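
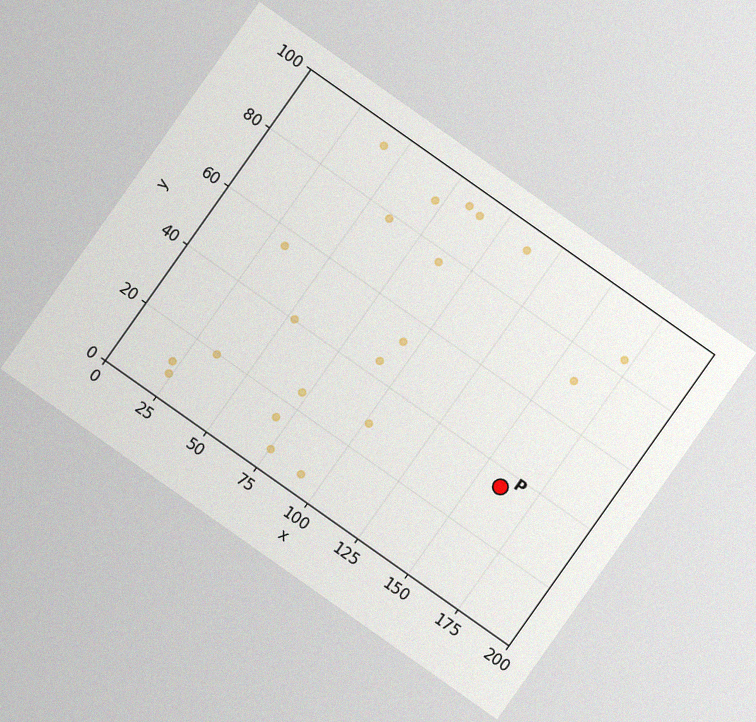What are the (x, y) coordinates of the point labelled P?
(160, 35)

The chart is tilted about 35° clockwise, with some photo noise. Following the gridlines from P to each axis, P sits at (160, 35).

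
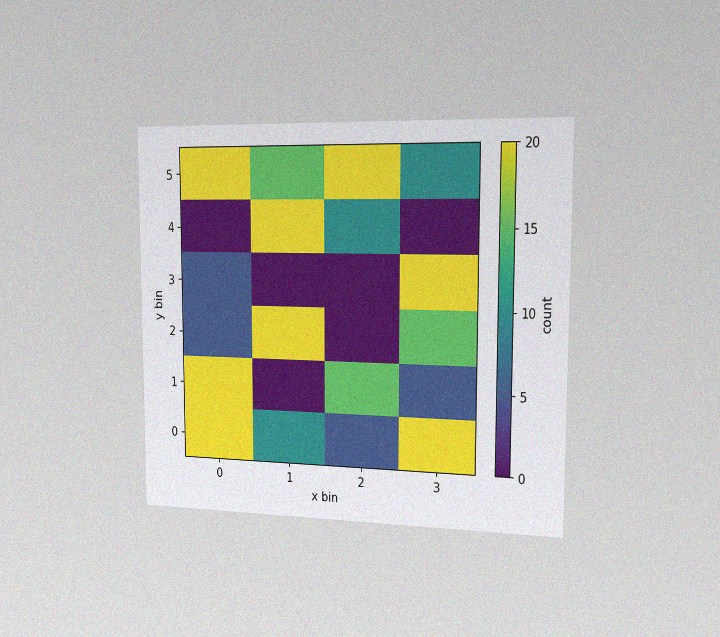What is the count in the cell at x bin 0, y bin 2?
The chart is viewed slightly from the right, with some photo noise. Matching the cell (0, 2) against the colorbar gives 5.

5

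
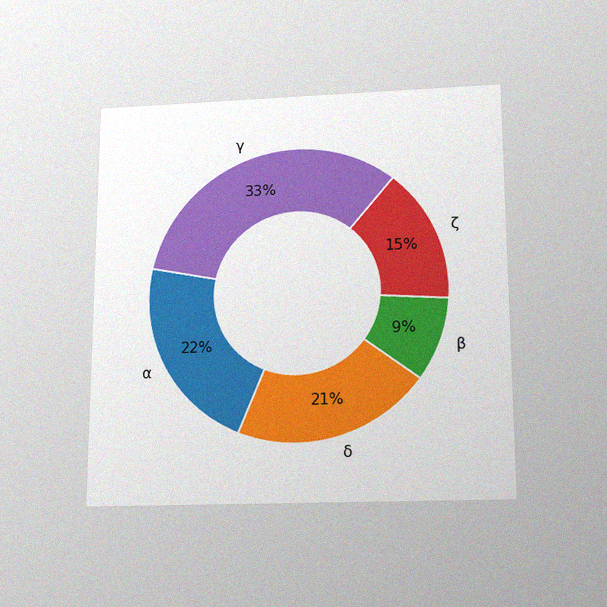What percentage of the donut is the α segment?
The chart is viewed slightly from below, with some photo noise. The α segment takes up 22% of the ring.

22%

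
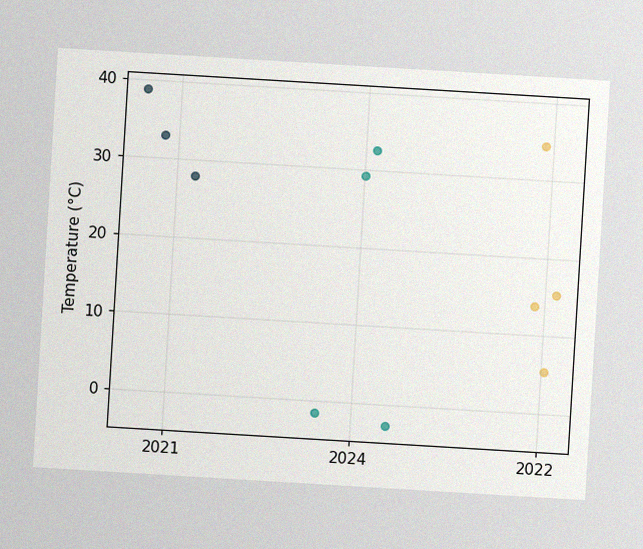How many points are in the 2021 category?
The chart is tilted about 3° clockwise, with some photo noise. Counting the markers in the 2021 column gives 3.

3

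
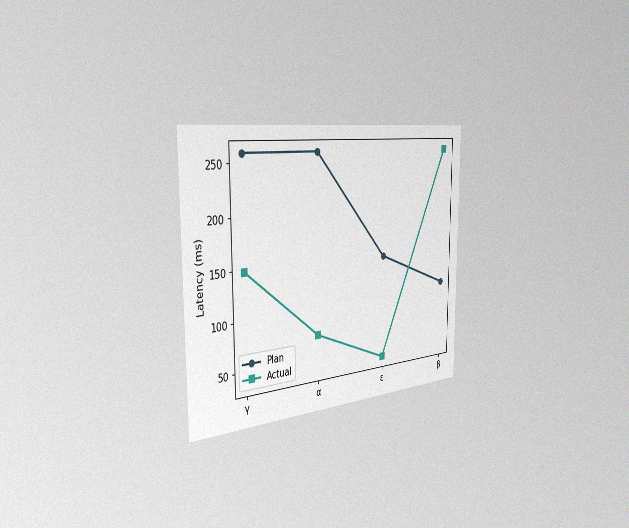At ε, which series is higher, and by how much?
Plan, by 111ms

The chart is viewed slightly from the left, with some photo noise. At ε, Plan sits above the other line by 111ms.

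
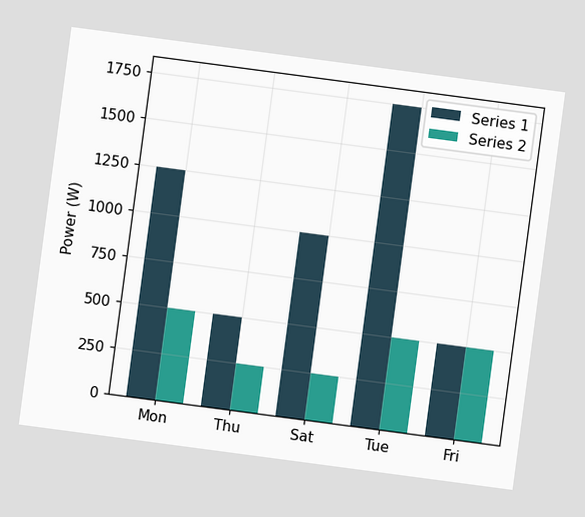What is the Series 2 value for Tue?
The chart is tilted about 8° clockwise. The Series 2 bar at Tue reaches 500W on the y-axis.

500W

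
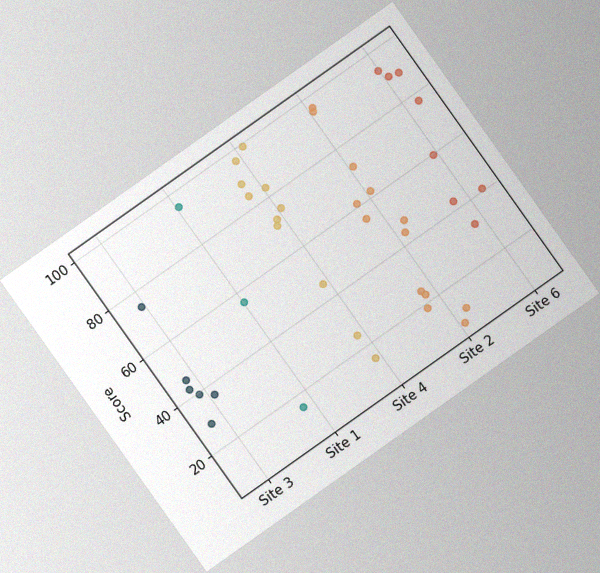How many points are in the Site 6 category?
The chart is tilted about 35° counter-clockwise, with some photo noise. Counting the markers in the Site 6 column gives 8.

8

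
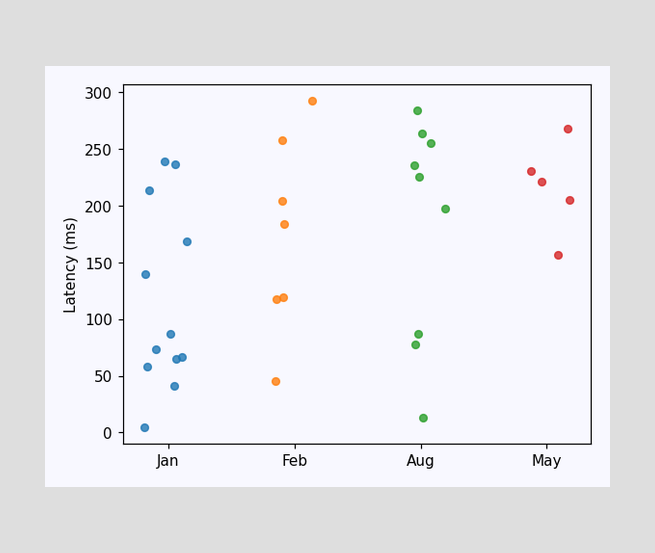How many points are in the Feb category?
Counting the markers in the Feb column gives 7.

7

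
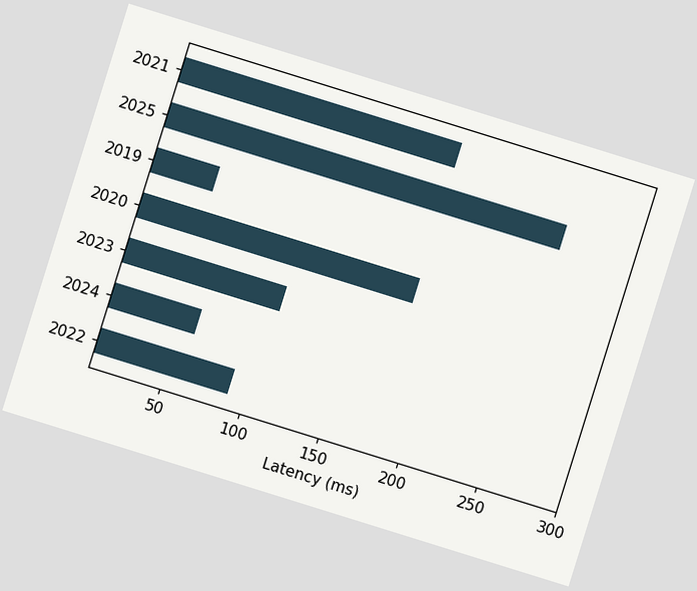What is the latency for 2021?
180ms

The chart is tilted about 17° clockwise. Reading along the chart's x-axis, the 2021 bar reaches 180ms.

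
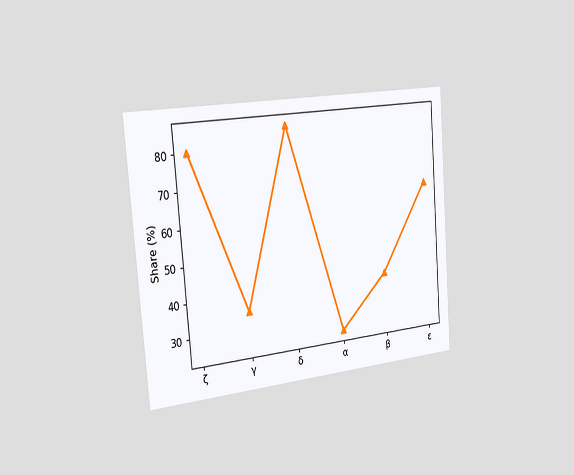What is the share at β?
The chart is tilted about 5° counter-clockwise and viewed slightly from the left. At β, the line is at 40%.

40%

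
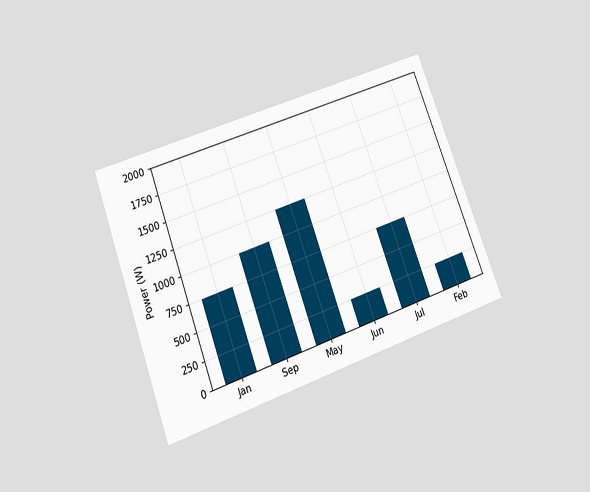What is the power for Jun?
250W

The chart is tilted about 20° counter-clockwise and viewed slightly from below. Reading along the chart's y-axis, the Jun bar reaches 250W.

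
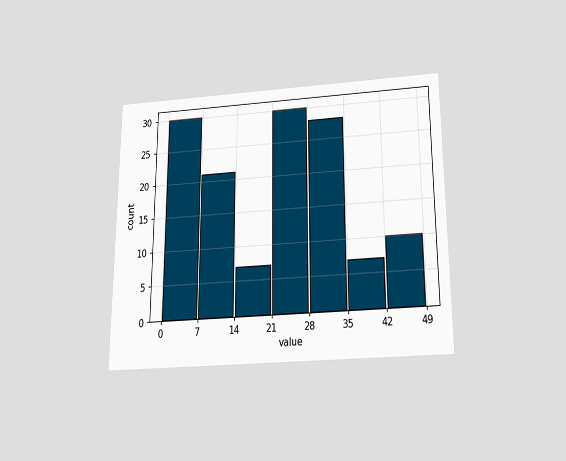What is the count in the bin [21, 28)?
The chart is viewed slightly from below. The [21, 28) bin has height 30.

30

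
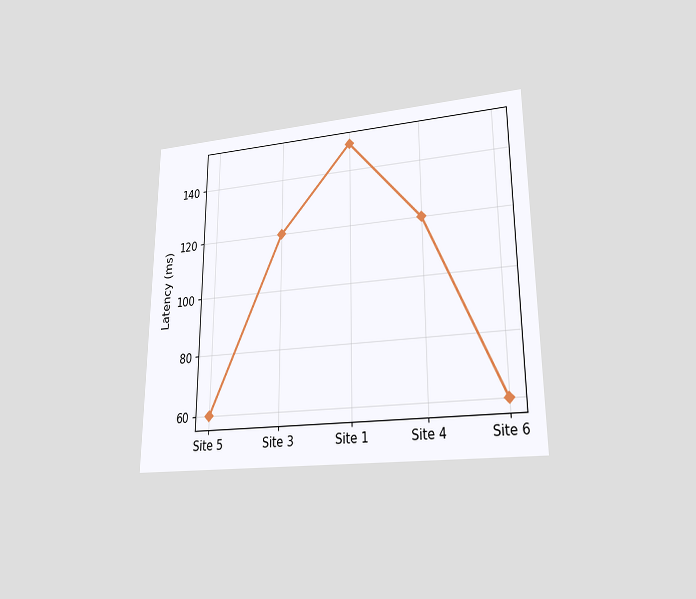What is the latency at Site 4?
The chart is viewed at a slight angle. At Site 4, the line is at 120ms.

120ms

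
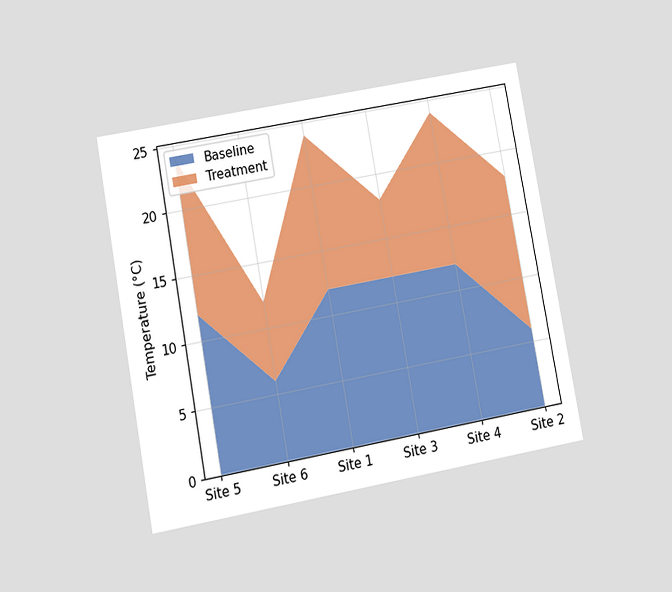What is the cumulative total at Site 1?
The chart is tilted about 10° counter-clockwise and viewed at a slight angle. The stacked total at Site 1 reaches 24°C.

24°C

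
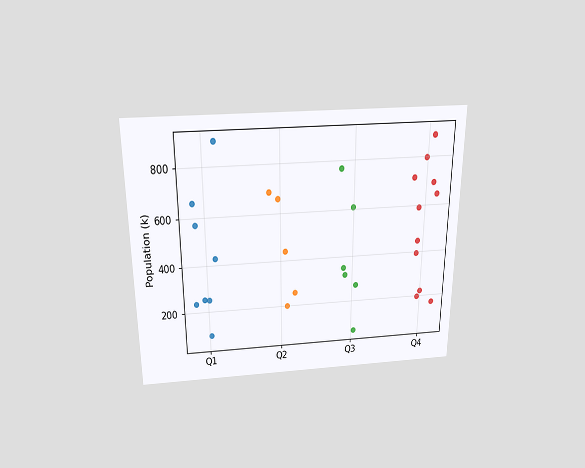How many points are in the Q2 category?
5

The chart is viewed slightly from above. Counting the markers in the Q2 column gives 5.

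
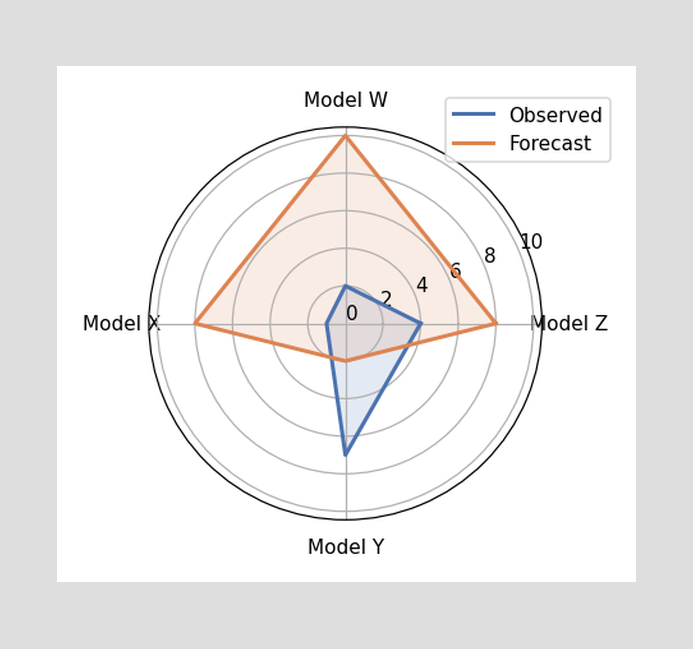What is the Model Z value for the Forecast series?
8

On the Model Z axis, Forecast reaches 8.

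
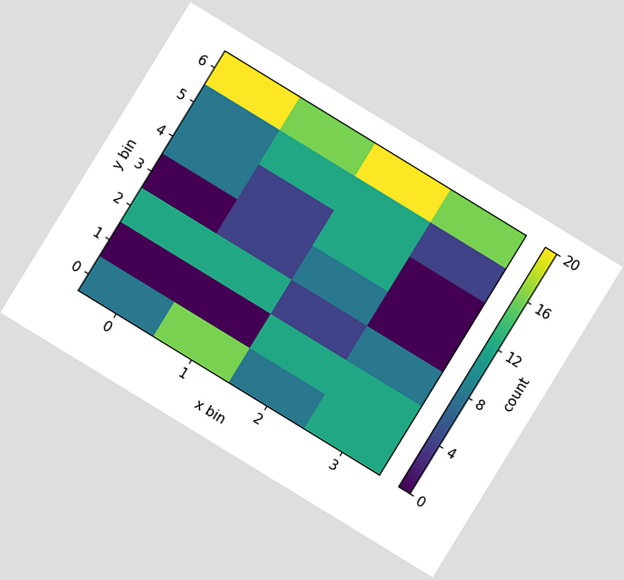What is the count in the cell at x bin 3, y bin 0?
12

The chart is tilted about 31° clockwise. Matching the cell (3, 0) against the colorbar gives 12.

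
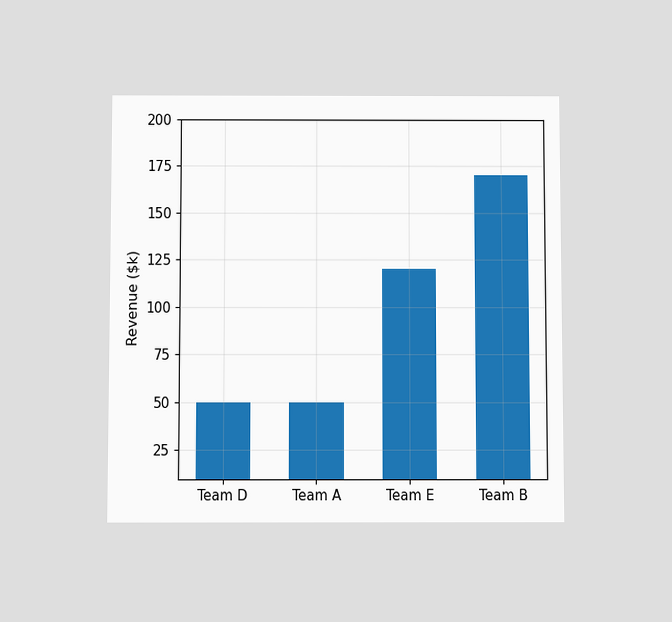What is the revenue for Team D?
The chart is viewed slightly from below. Reading along the chart's y-axis, the Team D bar reaches $50k.

$50k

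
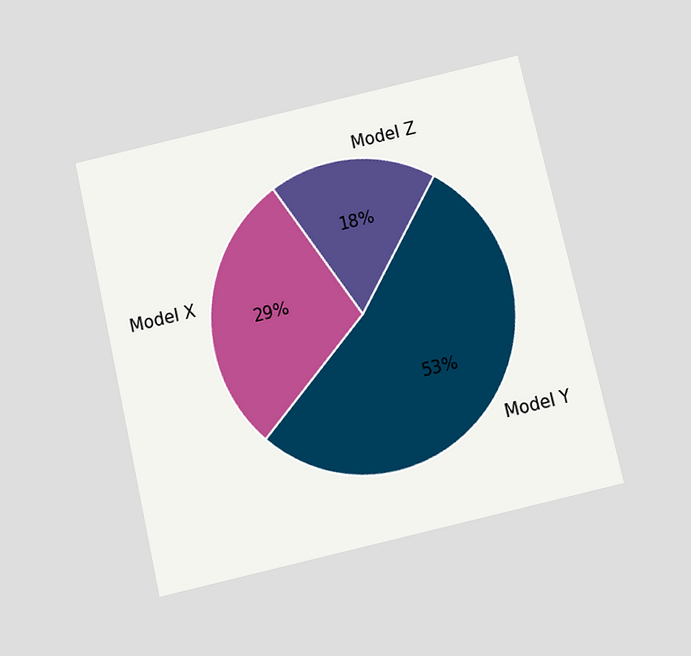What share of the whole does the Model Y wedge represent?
The chart is tilted about 13° counter-clockwise and viewed slightly from below. The Model Y slice takes up 53% of the pie.

53%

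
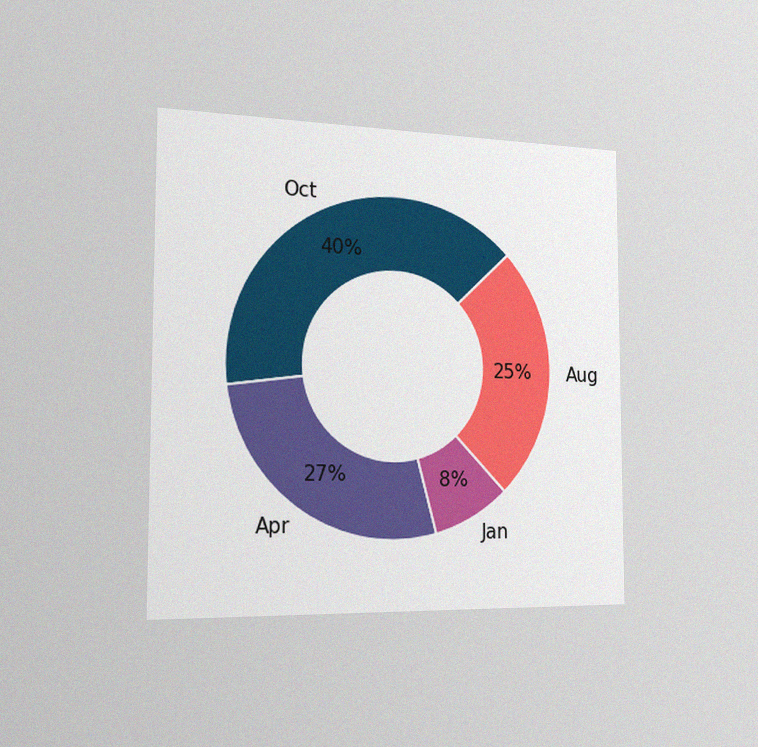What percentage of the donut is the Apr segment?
The chart is viewed slightly from the left, with some photo noise. The Apr segment takes up 27% of the ring.

27%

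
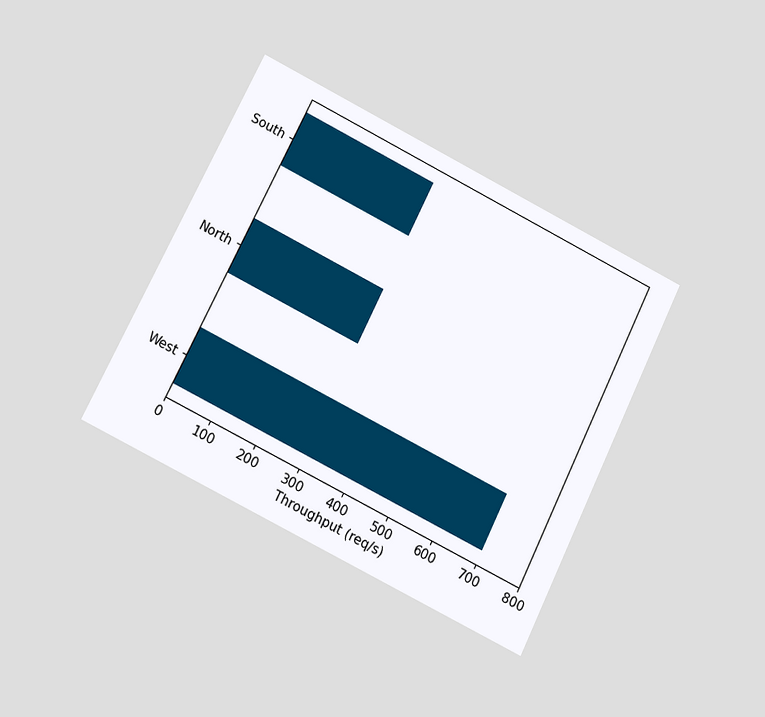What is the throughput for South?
300req/s

The chart is tilted about 26° clockwise and viewed at a slight angle. Reading along the chart's x-axis, the South bar reaches 300req/s.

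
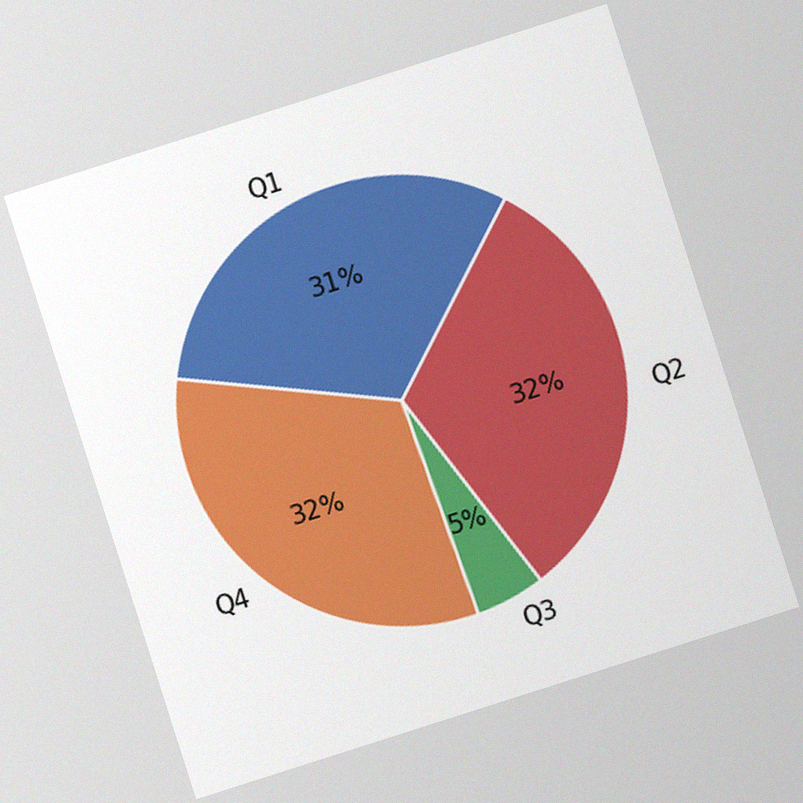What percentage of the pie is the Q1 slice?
31%

The chart is tilted about 18° counter-clockwise, with some photo noise. The Q1 slice takes up 31% of the pie.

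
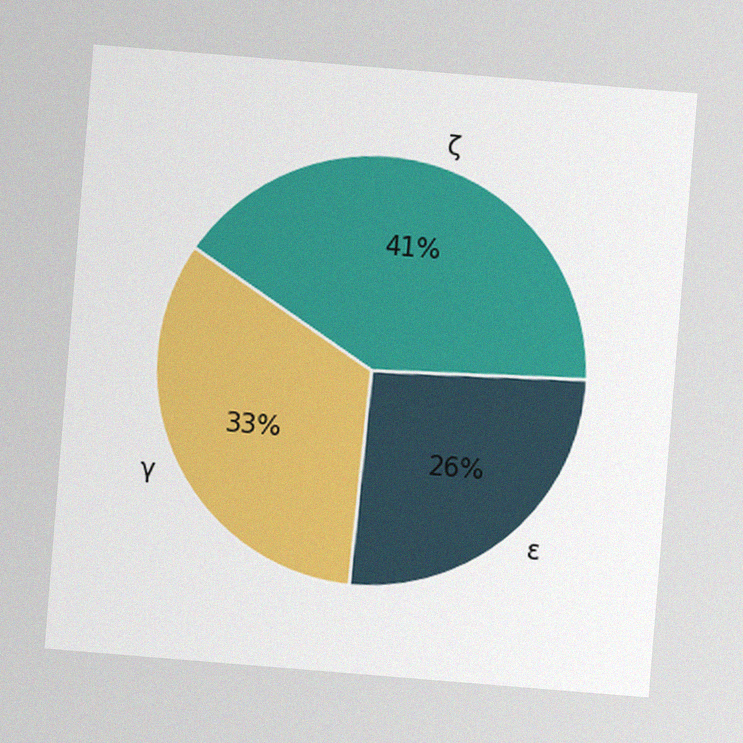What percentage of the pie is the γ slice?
33%

The chart is tilted about 5° clockwise, with some photo noise. The γ slice takes up 33% of the pie.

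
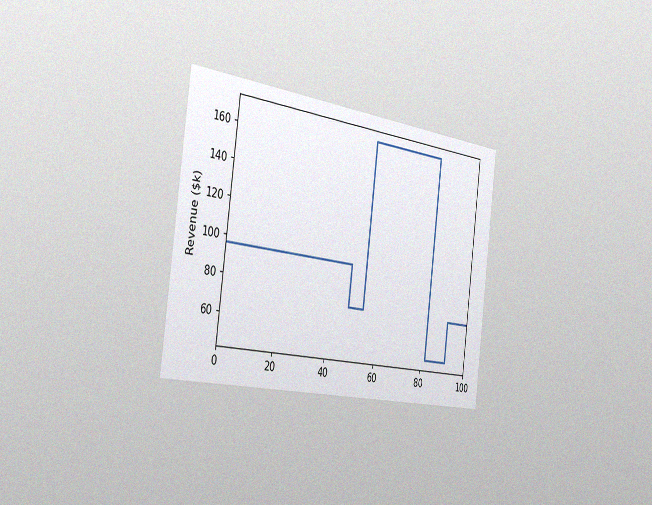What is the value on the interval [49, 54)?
The chart is tilted about 7° clockwise and viewed slightly from the left, with some photo noise. On [49, 54) the step sits at $72k.

$72k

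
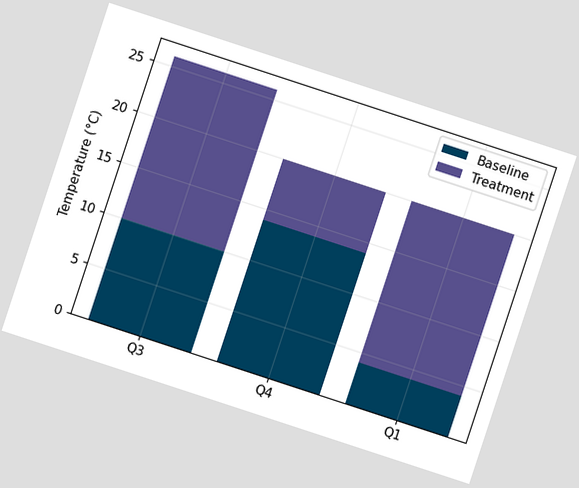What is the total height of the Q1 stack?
The chart is tilted about 18° clockwise. The Q1 stack's top reaches 20°C on the y-axis.

20°C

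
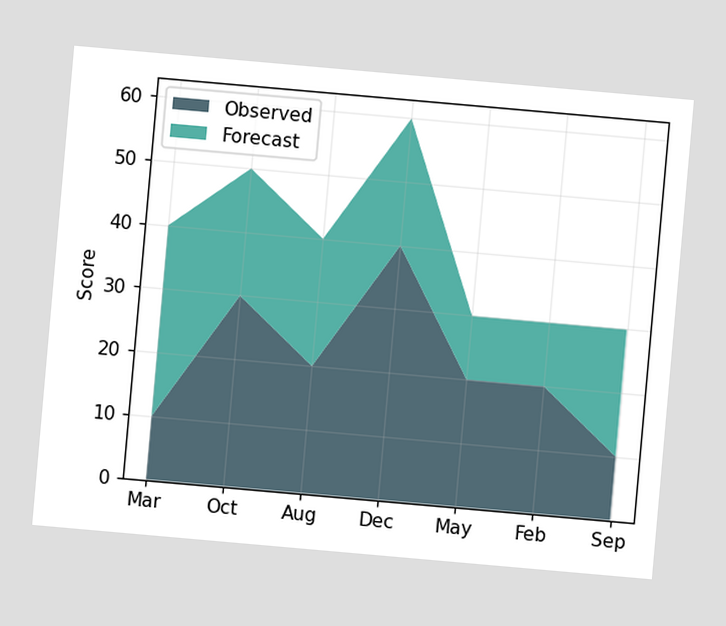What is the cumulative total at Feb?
The chart is tilted about 5° clockwise. The stacked total at Feb reaches 30.

30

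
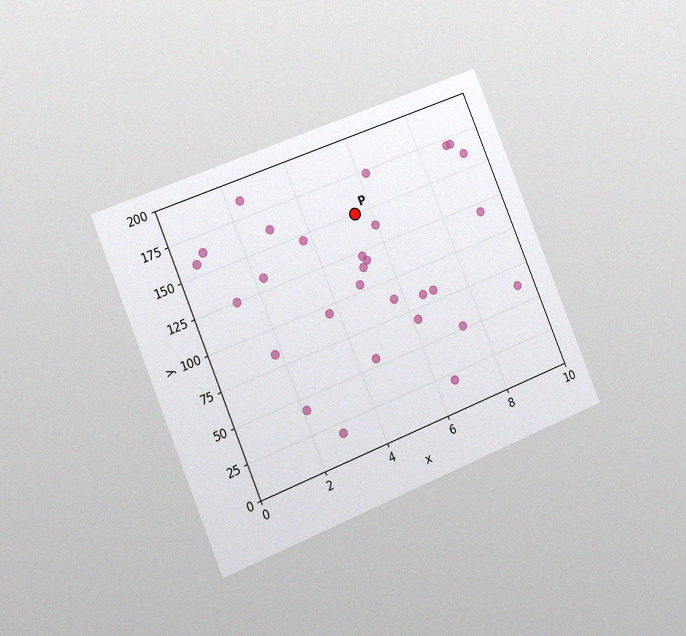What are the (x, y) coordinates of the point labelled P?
The chart is tilted about 22° counter-clockwise and viewed slightly from the left, with some photo noise. Following the gridlines from P to each axis, P sits at (5.5, 150).

(5.5, 150)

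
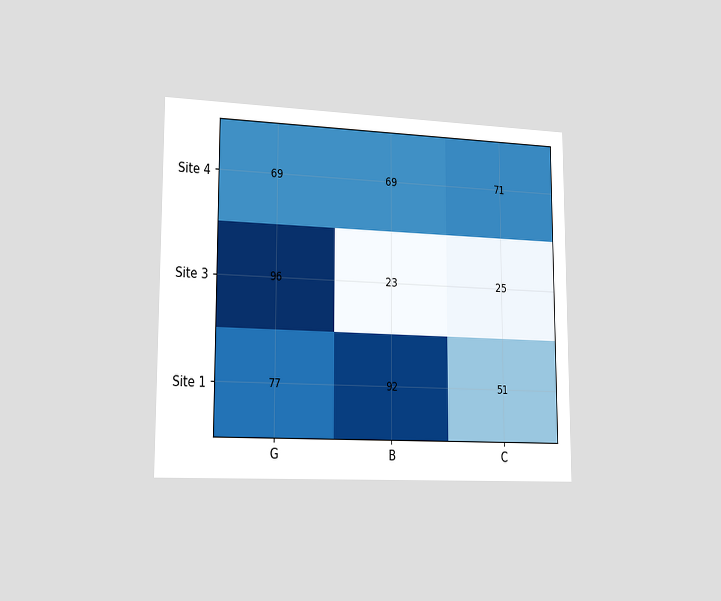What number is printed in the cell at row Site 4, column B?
The chart is viewed slightly from the left. The (Site 4, B) cell reads 69.

69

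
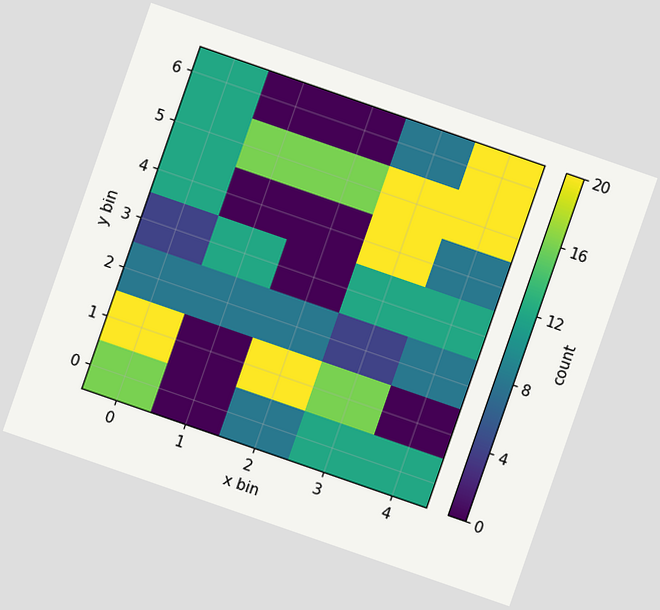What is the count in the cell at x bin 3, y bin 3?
The chart is tilted about 19° clockwise. Matching the cell (3, 3) against the colorbar gives 12.

12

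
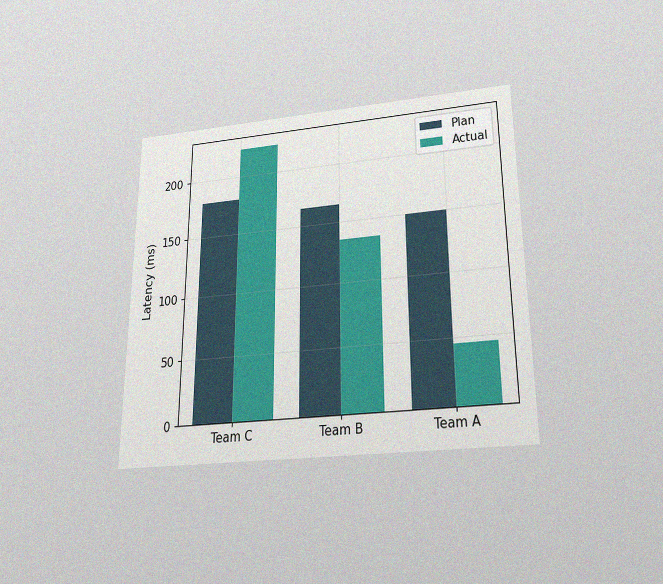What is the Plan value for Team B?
The chart is viewed slightly from below, with some photo noise. The Plan bar at Team B reaches 165ms on the y-axis.

165ms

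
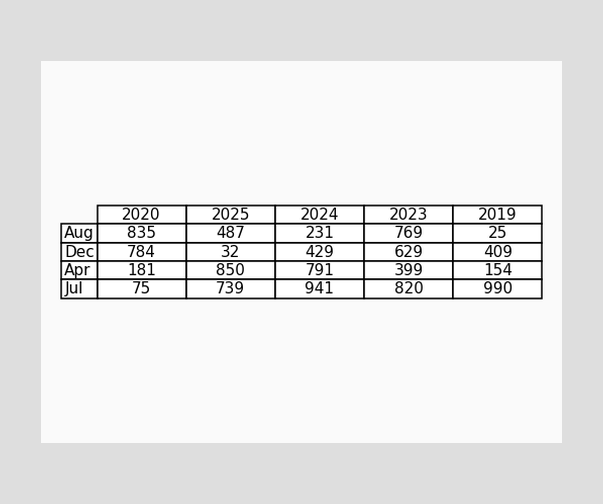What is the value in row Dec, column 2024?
The (Dec, 2024) cell reads 429.

429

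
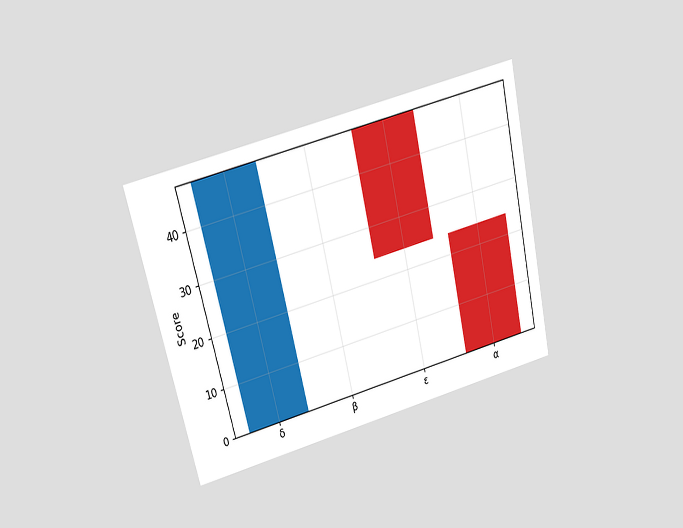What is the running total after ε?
The chart is tilted about 13° counter-clockwise and viewed at a slight angle. After ε the running total reaches 24.

24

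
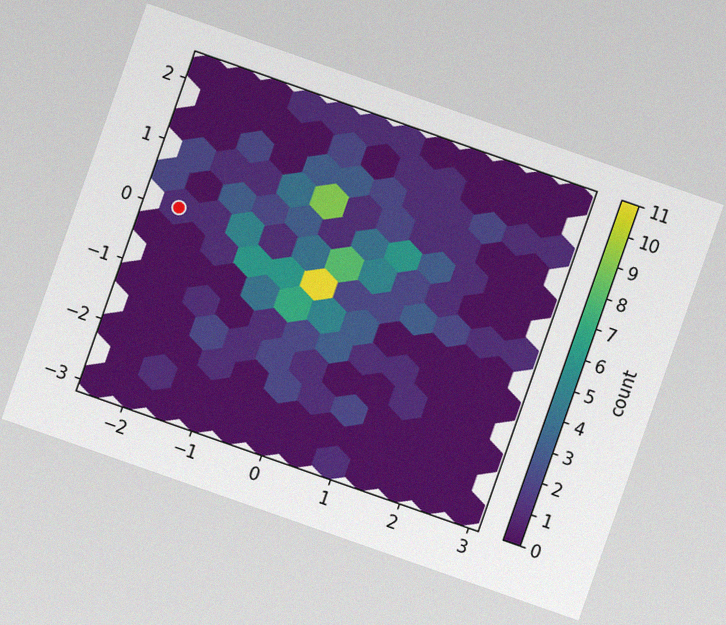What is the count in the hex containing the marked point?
The chart is tilted about 19° clockwise, with some photo noise. The marked hex reads 1 on the colorbar.

1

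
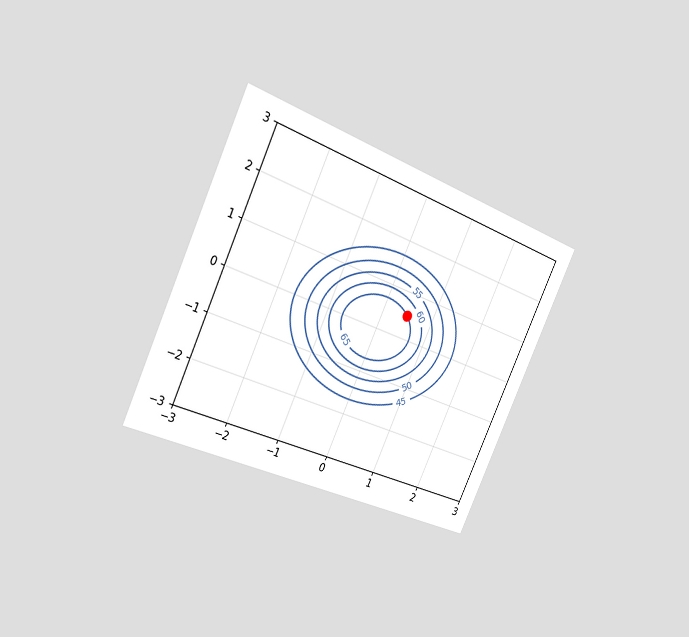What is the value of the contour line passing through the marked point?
The chart is tilted about 24° clockwise and viewed slightly from the left. The marked point sits on the contour labelled 65.

65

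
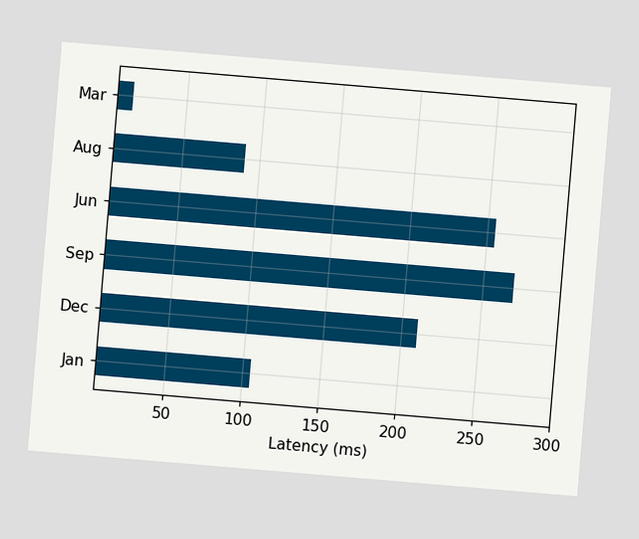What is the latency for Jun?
255ms

The chart is tilted about 5° clockwise. Reading along the chart's x-axis, the Jun bar reaches 255ms.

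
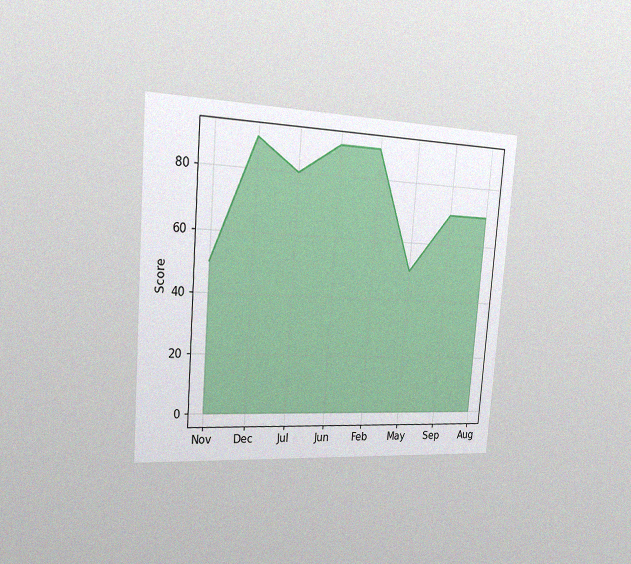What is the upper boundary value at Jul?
80

The chart is tilted about 4° clockwise and viewed slightly from the left, with some photo noise. At Jul the upper boundary is at 80.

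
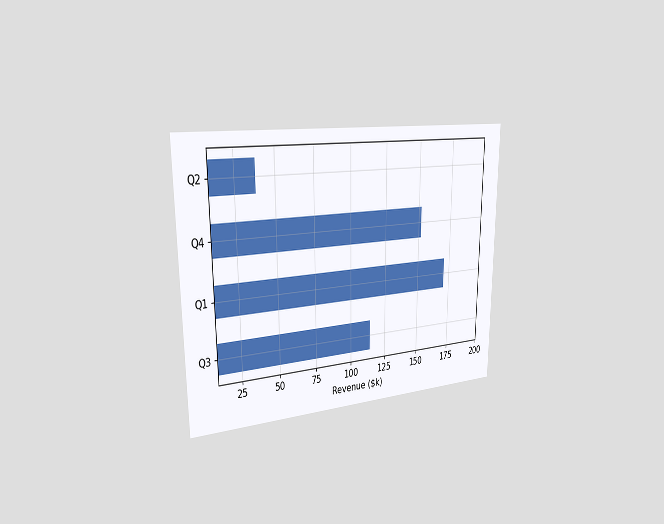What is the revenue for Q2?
$38k

The chart is viewed slightly from the left. Reading along the chart's x-axis, the Q2 bar reaches $38k.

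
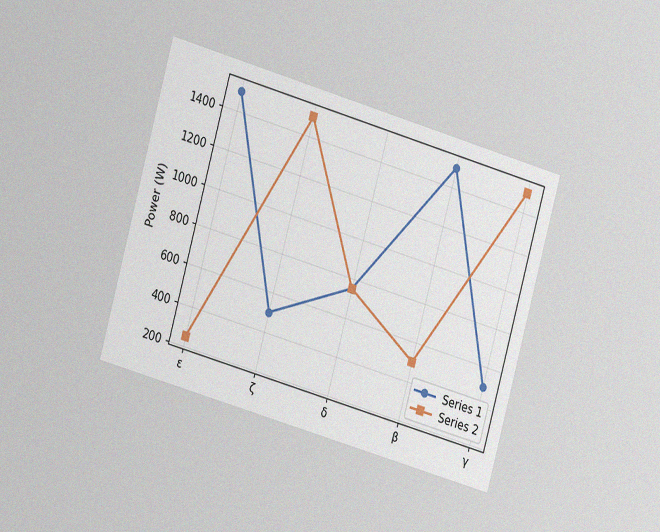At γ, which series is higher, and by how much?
Series 2, by 1000W

The chart is tilted about 16° clockwise and viewed at a slight angle, with some photo noise. At γ, Series 2 sits above the other line by 1000W.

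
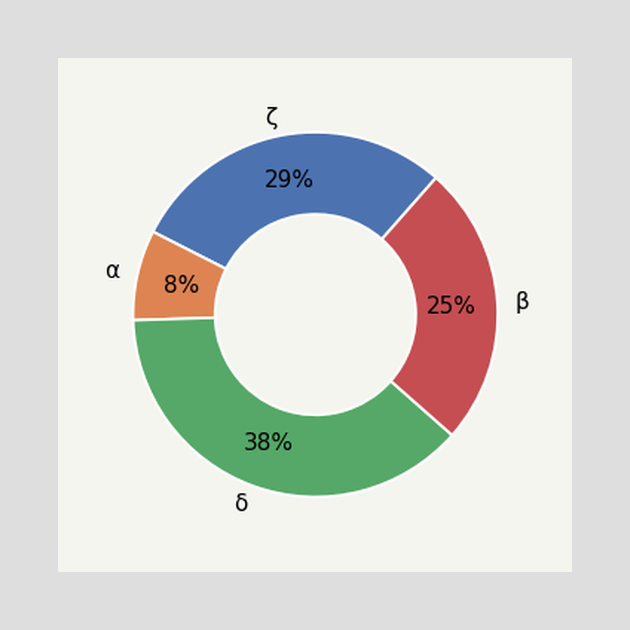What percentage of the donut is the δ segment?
38%

The δ segment takes up 38% of the ring.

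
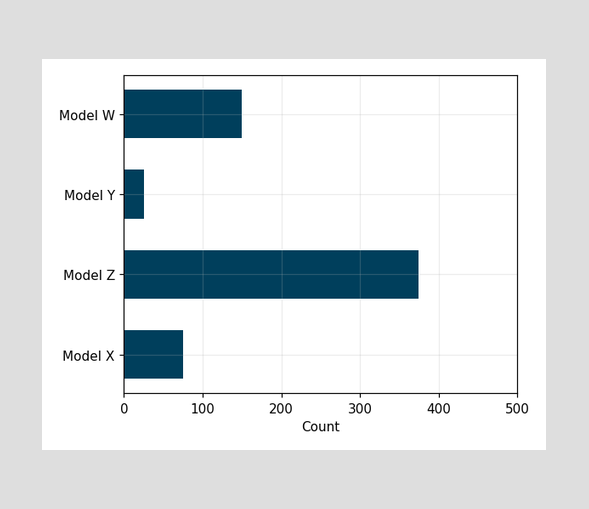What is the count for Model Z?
375

Reading along the chart's x-axis, the Model Z bar reaches 375.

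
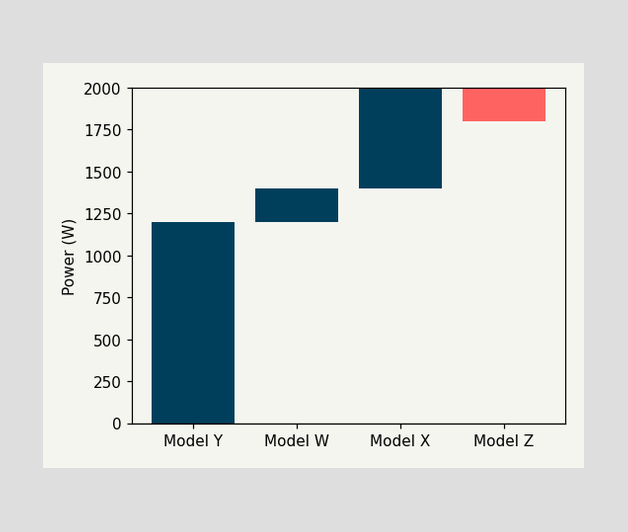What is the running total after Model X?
2000W

After Model X the running total reaches 2000W.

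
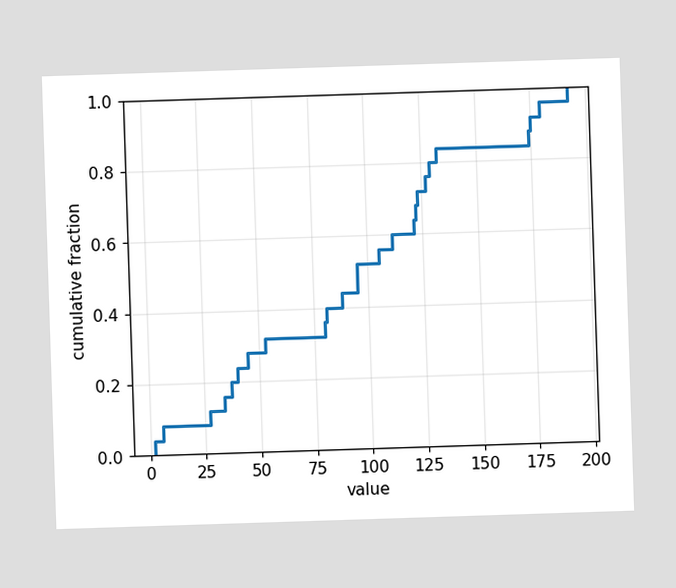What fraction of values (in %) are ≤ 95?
At x=95 the ECDF step is at 52%.

52%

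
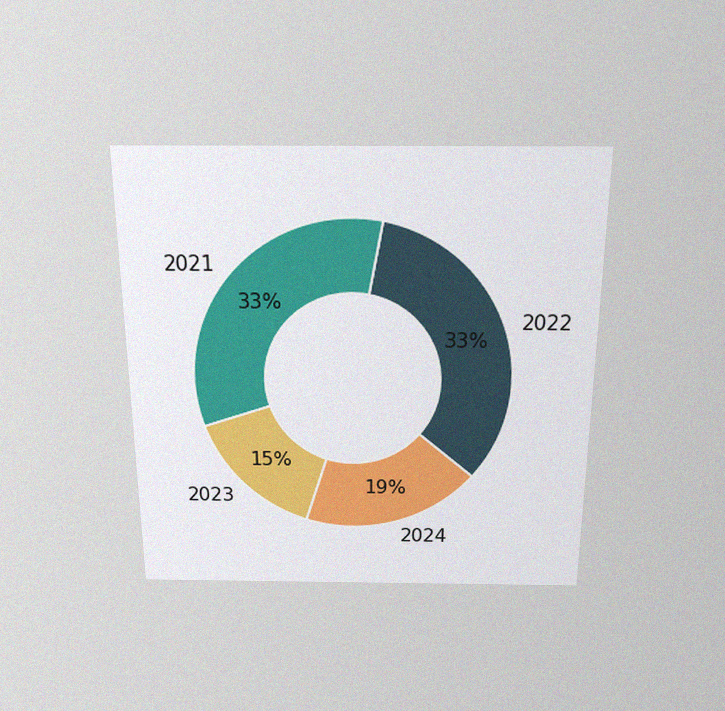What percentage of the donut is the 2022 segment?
The chart is viewed slightly from above, with some photo noise. The 2022 segment takes up 33% of the ring.

33%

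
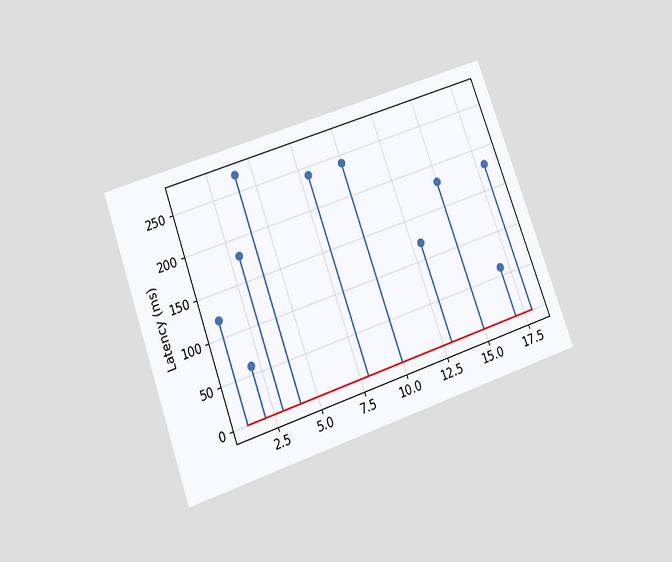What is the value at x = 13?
120ms

The chart is tilted about 20° counter-clockwise and viewed slightly from below. The stem at x=13 reaches 120ms.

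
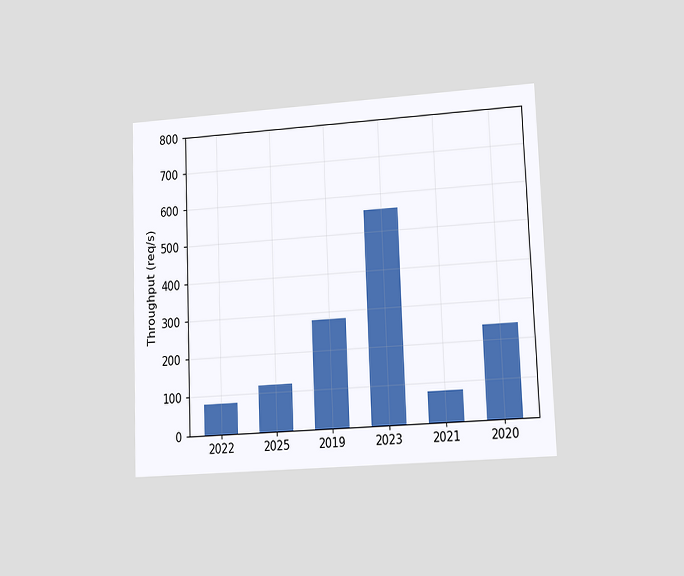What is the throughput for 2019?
280req/s

The chart is tilted about 2° counter-clockwise and viewed at a slight angle. Reading along the chart's y-axis, the 2019 bar reaches 280req/s.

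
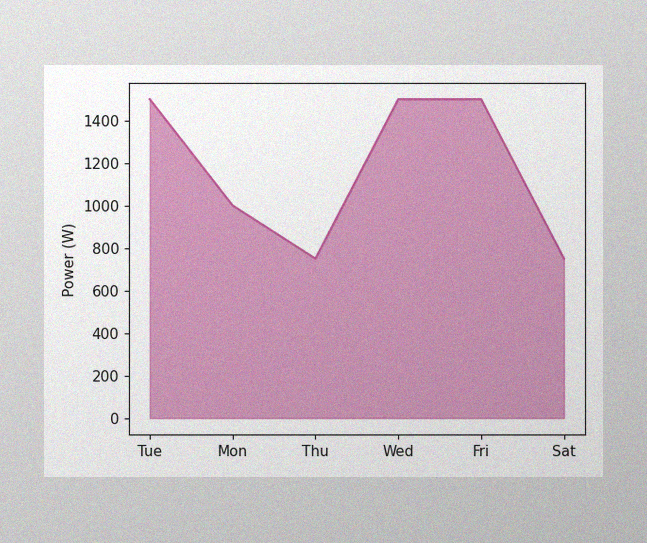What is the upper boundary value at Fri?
The image has some photo noise and uneven lighting. At Fri the upper boundary is at 1500W.

1500W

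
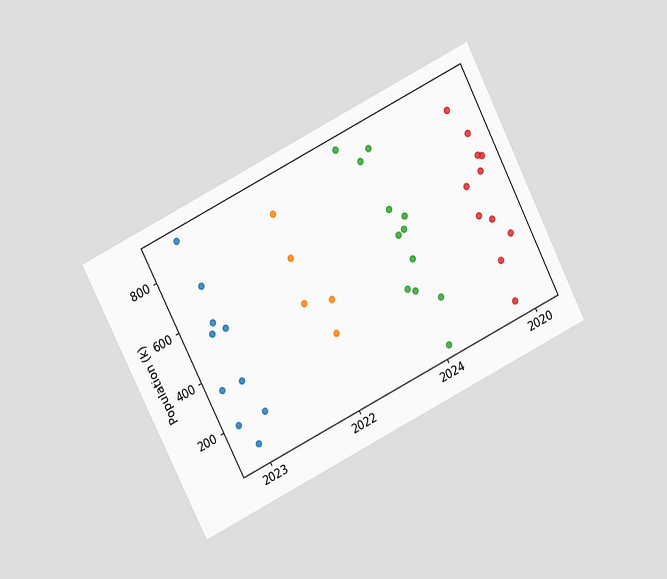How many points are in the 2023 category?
The chart is tilted about 27° counter-clockwise and viewed at a slight angle. Counting the markers in the 2023 column gives 10.

10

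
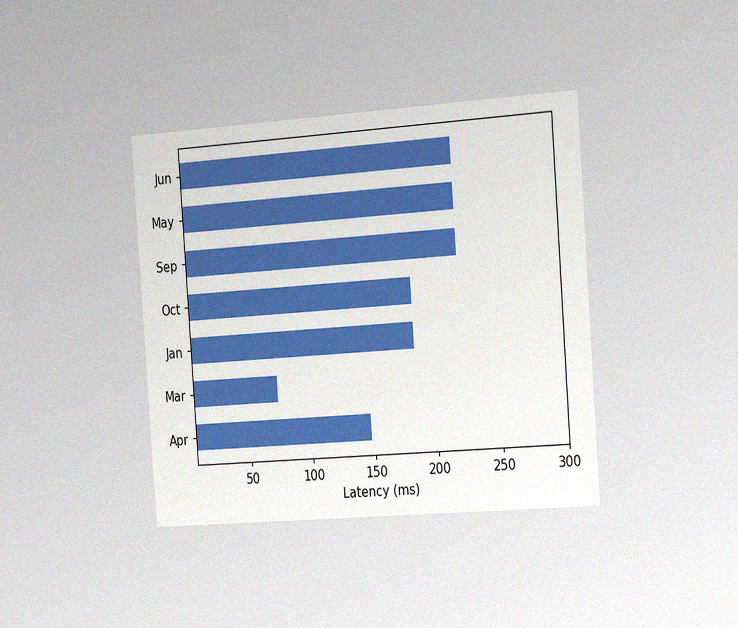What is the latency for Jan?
The chart is tilted about 4° counter-clockwise and viewed slightly from the right, with some photo noise. Reading along the chart's x-axis, the Jan bar reaches 185ms.

185ms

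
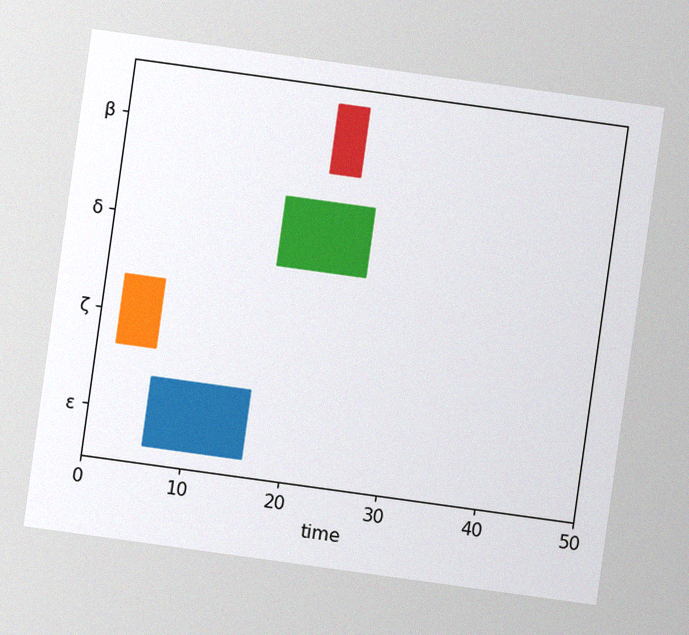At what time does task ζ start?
The chart is tilted about 8° clockwise, with some photo noise. The ζ bar begins at t=2.

2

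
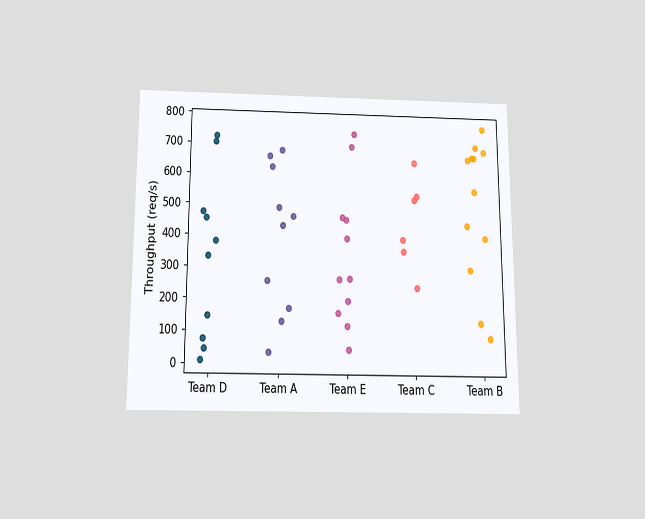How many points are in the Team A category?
The chart is viewed slightly from below. Counting the markers in the Team A column gives 10.

10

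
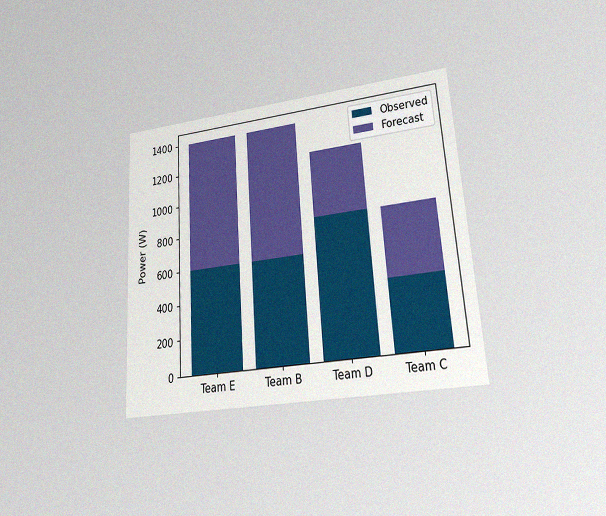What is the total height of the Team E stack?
The chart is tilted about 4° counter-clockwise and viewed at a slight angle, with some photo noise. The Team E stack's top reaches 1400W on the y-axis.

1400W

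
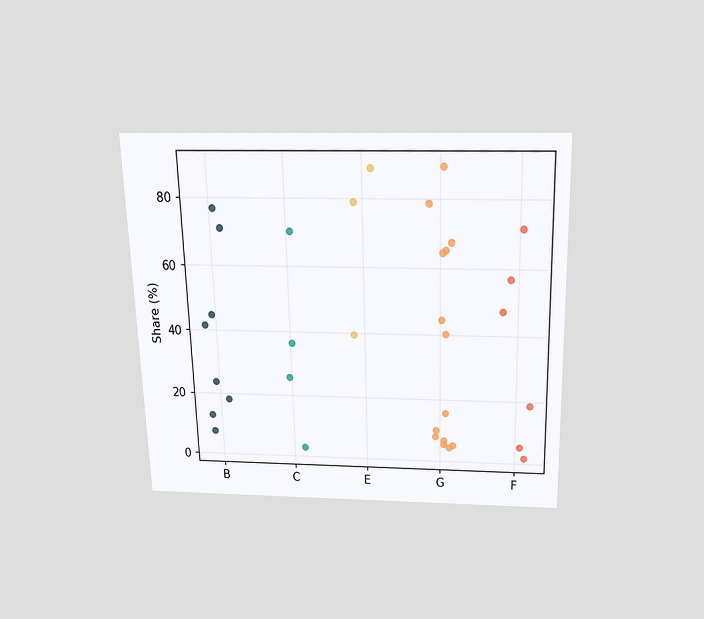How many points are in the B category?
The chart is viewed slightly from above. Counting the markers in the B column gives 8.

8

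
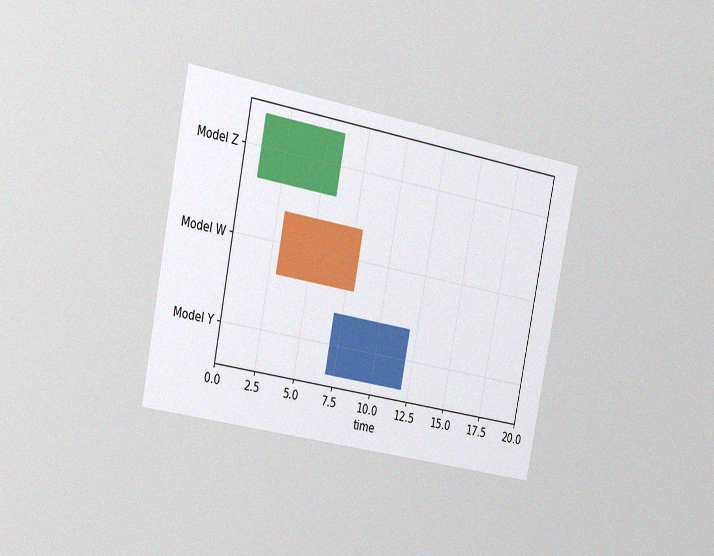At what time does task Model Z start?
The chart is tilted about 11° clockwise and viewed slightly from the left, with some photo noise. The Model Z bar begins at t=1.

1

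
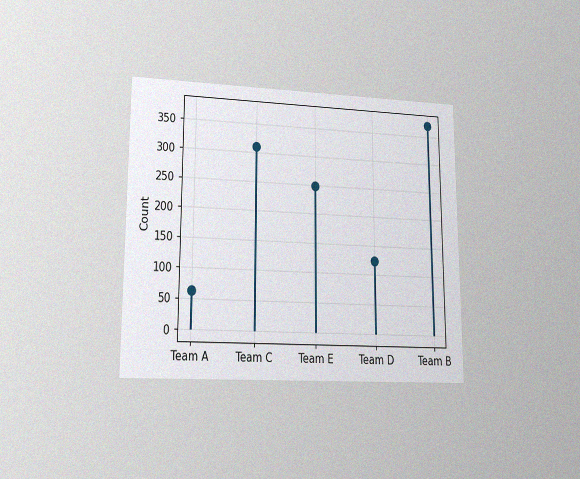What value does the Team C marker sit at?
310

The chart is viewed at a slight angle, with some photo noise. The Team C marker sits at 310.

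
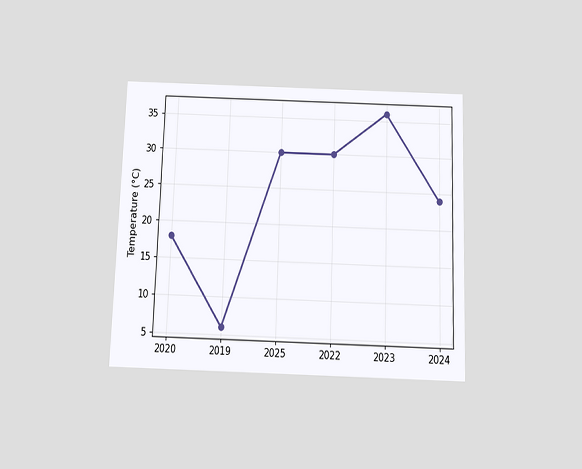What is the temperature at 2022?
30°C

The chart is viewed slightly from below. At 2022, the line is at 30°C.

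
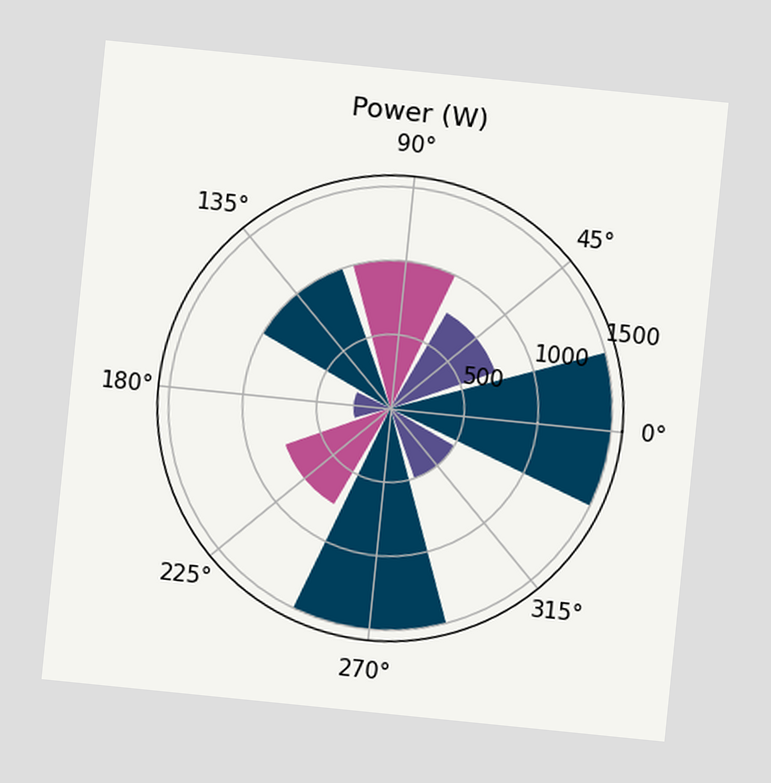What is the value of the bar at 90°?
1000W

The chart is tilted about 6° clockwise. The bar at 90° reaches 1000W on the radial axis.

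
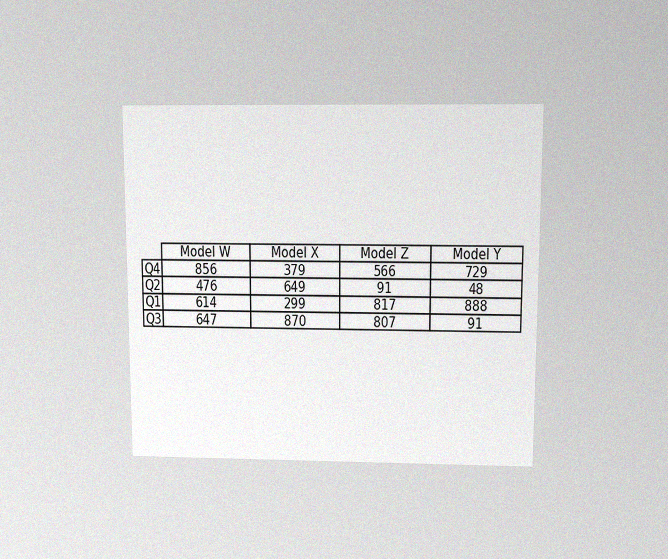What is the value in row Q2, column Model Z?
The chart is viewed slightly from above, with some photo noise. The (Q2, Model Z) cell reads 91.

91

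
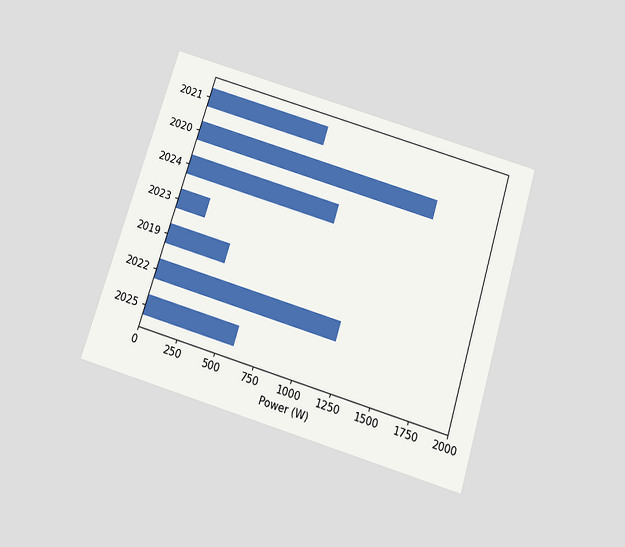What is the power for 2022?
1200W

The chart is tilted about 17° clockwise and viewed slightly from below. Reading along the chart's x-axis, the 2022 bar reaches 1200W.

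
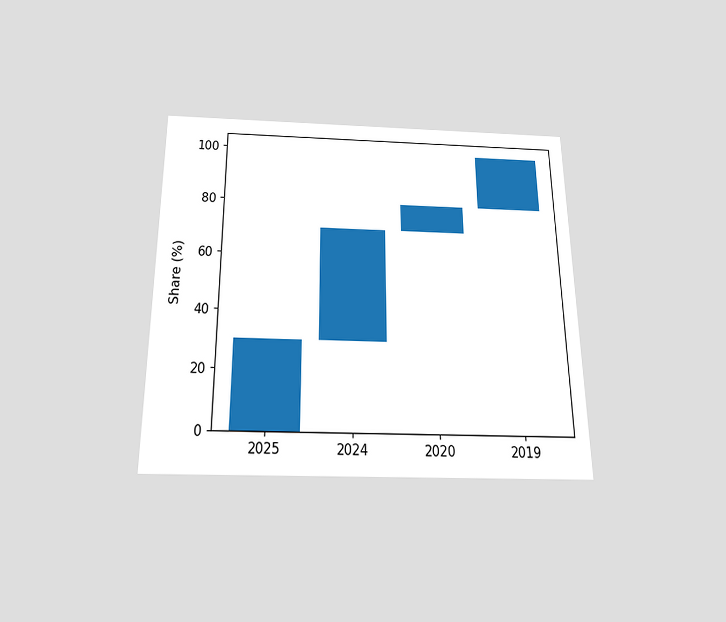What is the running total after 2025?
The chart is viewed slightly from below. After 2025 the running total reaches 30%.

30%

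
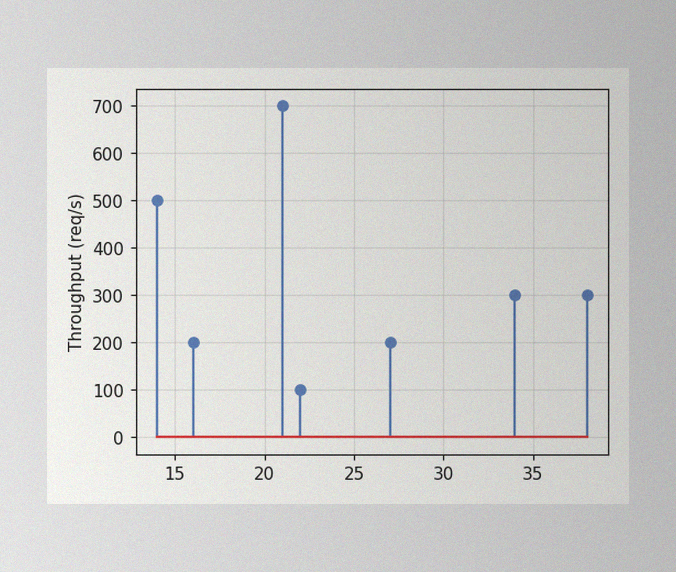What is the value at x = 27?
The image has some photo noise and uneven lighting. The stem at x=27 reaches 200req/s.

200req/s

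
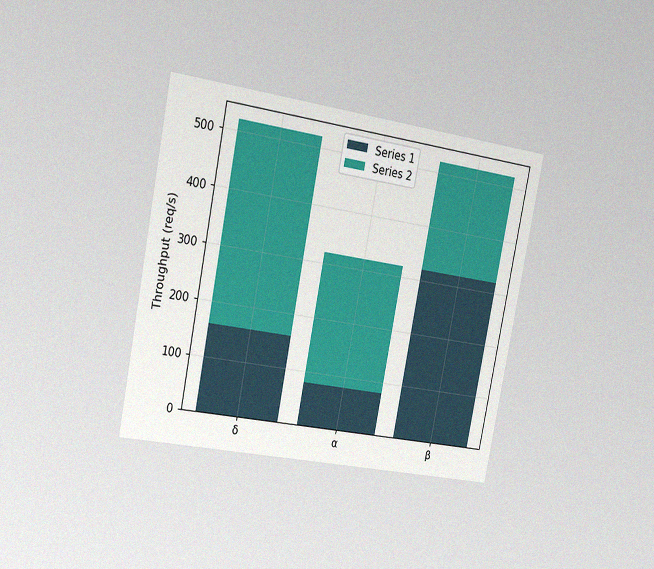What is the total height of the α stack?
The chart is tilted about 11° clockwise and viewed slightly from the left, with some photo noise. The α stack's top reaches 320req/s on the y-axis.

320req/s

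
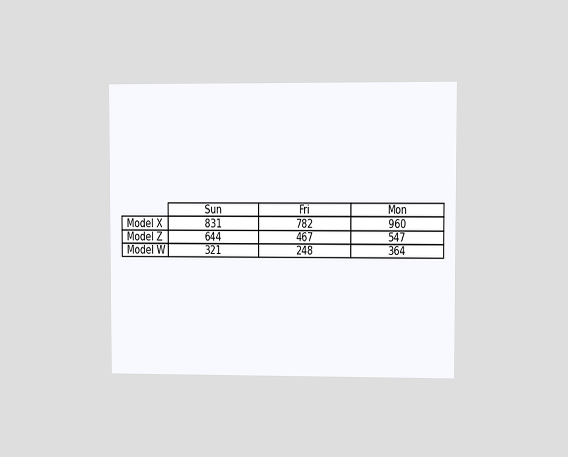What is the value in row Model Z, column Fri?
The chart is viewed at a slight angle. The (Model Z, Fri) cell reads 467.

467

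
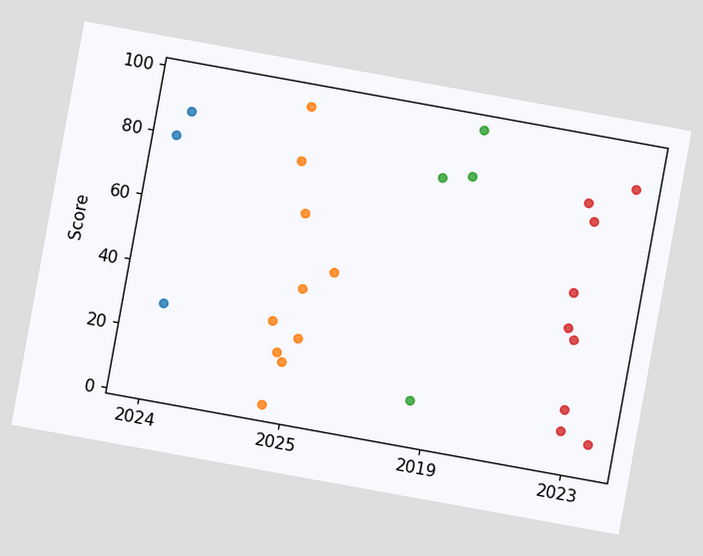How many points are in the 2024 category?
The chart is tilted about 10° clockwise. Counting the markers in the 2024 column gives 3.

3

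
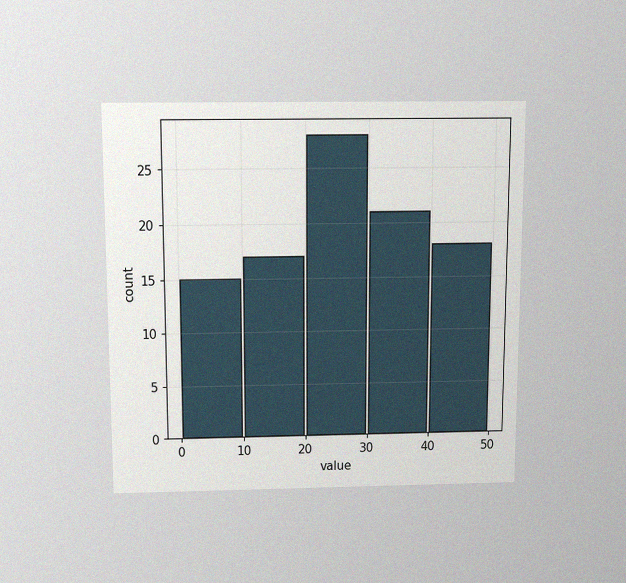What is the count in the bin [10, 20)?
The chart is viewed slightly from above, with some photo noise. The [10, 20) bin has height 17.

17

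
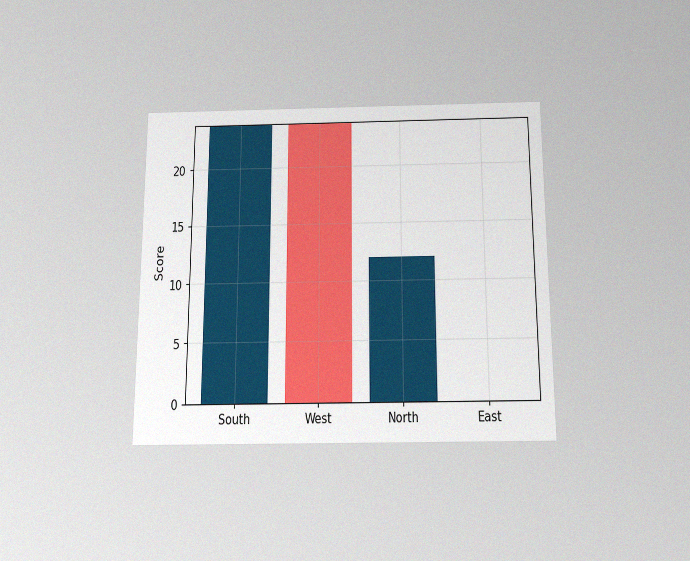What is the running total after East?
The chart is viewed slightly from below, with some photo noise. After East the running total reaches 12.

12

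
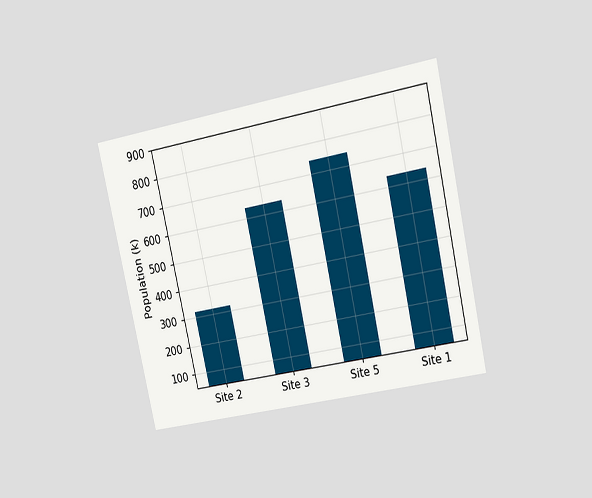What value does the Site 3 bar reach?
The chart is tilted about 12° counter-clockwise and viewed slightly from the right. Reading along the chart's y-axis, the Site 3 bar reaches 636k.

636k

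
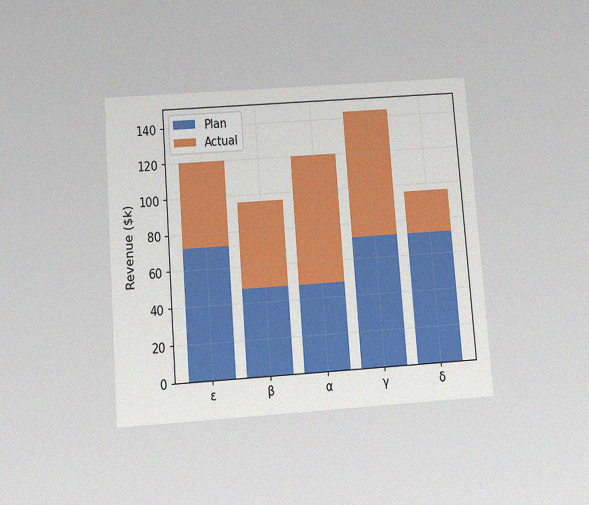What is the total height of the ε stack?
The chart is tilted about 4° counter-clockwise and viewed slightly from below, with some photo noise. The ε stack's top reaches $120k on the y-axis.

$120k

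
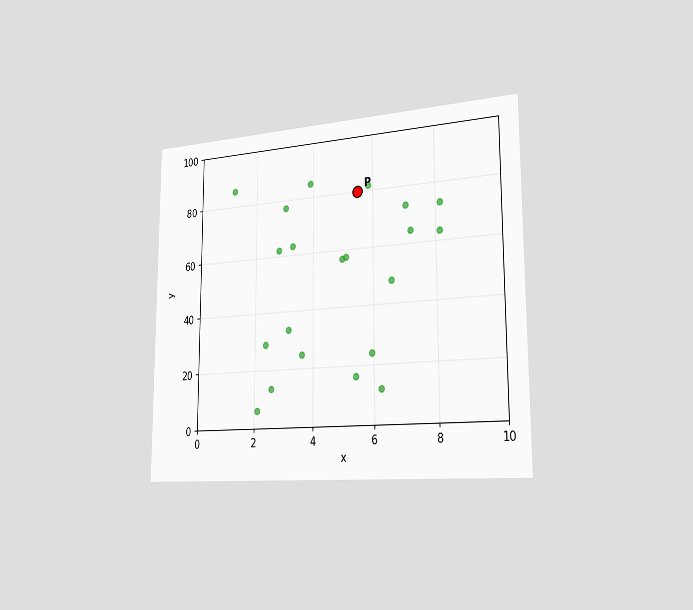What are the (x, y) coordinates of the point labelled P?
(5.5, 80)

The chart is viewed slightly from the right. Following the gridlines from P to each axis, P sits at (5.5, 80).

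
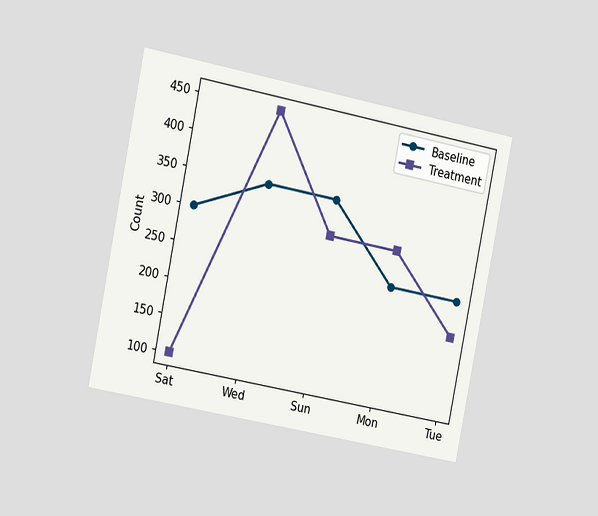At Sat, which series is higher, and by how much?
The chart is tilted about 11° clockwise and viewed slightly from the left. At Sat, Baseline sits above the other line by 200.

Baseline, by 200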